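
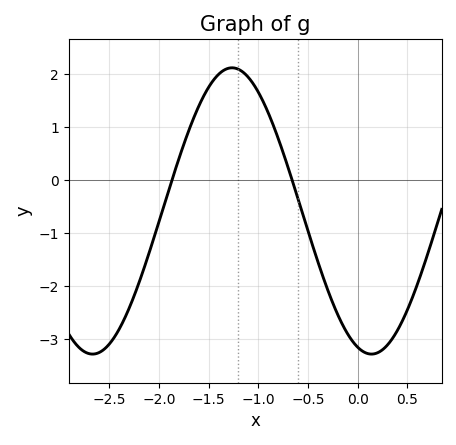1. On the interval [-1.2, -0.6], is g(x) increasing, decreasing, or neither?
decreasing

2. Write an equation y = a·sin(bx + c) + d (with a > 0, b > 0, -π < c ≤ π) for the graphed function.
y = 2.7sin(2.2x - 1.9) - 0.58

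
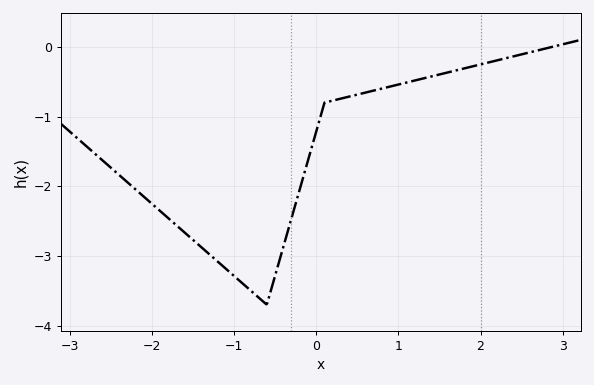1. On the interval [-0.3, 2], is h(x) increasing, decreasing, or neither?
increasing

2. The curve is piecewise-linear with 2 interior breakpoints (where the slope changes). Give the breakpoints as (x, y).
(-0.6, -3.7); (0.1, -0.8)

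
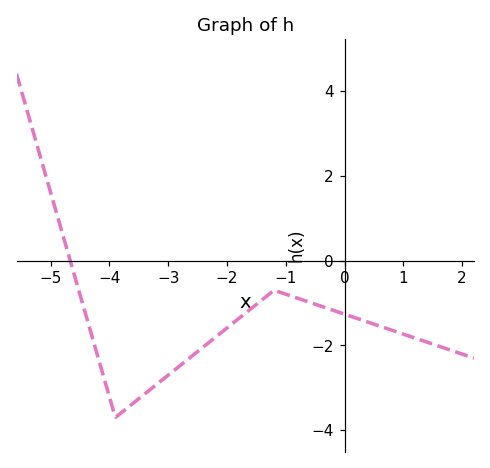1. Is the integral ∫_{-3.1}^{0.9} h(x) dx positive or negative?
negative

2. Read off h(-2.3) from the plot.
-1.92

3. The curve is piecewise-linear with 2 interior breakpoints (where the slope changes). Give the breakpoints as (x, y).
(-3.9, -3.7); (-1.2, -0.7)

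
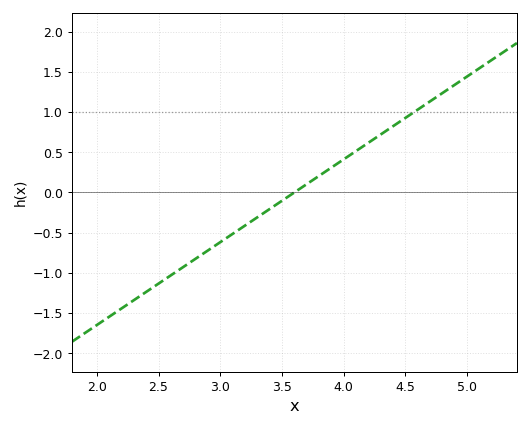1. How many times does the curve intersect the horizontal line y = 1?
1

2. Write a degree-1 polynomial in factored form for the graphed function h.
y = 1.03(x - 3.6)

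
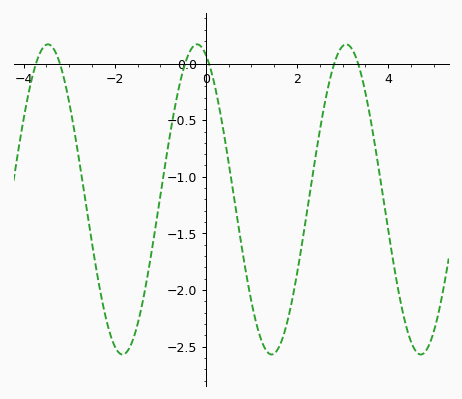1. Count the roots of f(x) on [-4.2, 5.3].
6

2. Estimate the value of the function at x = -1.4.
-2.13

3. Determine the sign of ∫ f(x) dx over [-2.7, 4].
negative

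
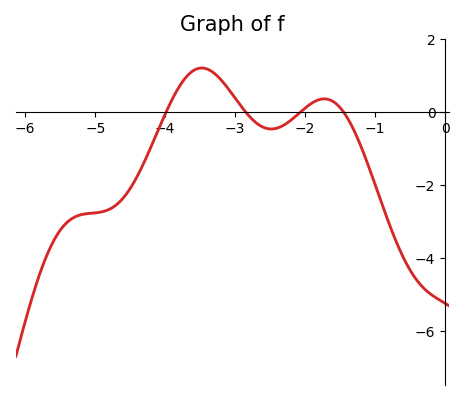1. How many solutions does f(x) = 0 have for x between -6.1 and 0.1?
4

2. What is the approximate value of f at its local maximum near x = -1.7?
0.365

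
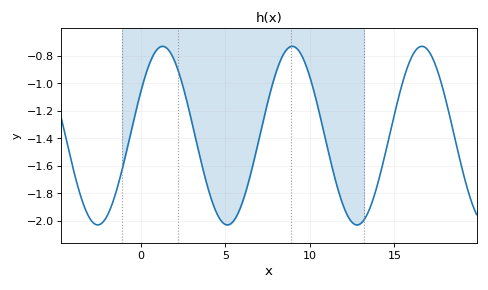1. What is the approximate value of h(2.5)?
-1.02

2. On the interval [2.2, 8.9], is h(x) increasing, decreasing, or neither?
neither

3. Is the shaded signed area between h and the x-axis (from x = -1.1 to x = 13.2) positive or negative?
negative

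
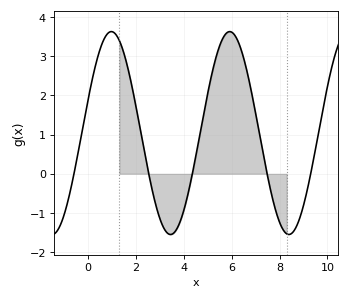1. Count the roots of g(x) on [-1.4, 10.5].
5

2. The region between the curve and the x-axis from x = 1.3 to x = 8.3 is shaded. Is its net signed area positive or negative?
positive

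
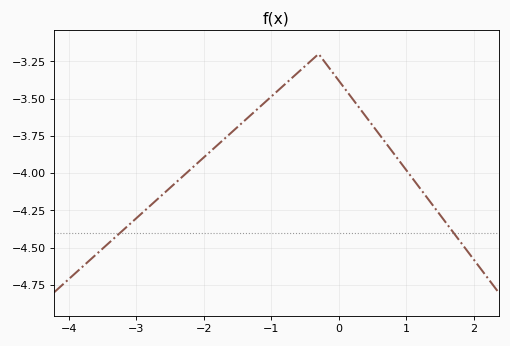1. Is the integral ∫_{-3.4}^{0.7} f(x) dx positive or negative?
negative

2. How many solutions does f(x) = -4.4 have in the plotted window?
2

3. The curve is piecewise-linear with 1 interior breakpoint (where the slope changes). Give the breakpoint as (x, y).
(-0.3, -3.2)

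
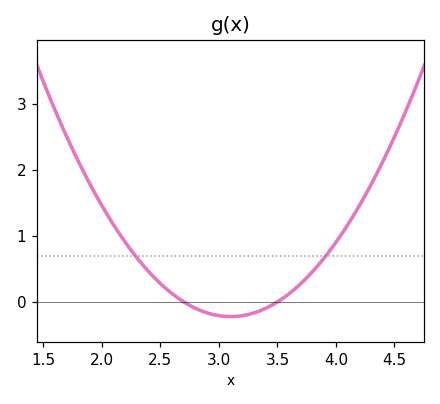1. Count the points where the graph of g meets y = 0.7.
2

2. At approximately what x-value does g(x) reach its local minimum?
3.1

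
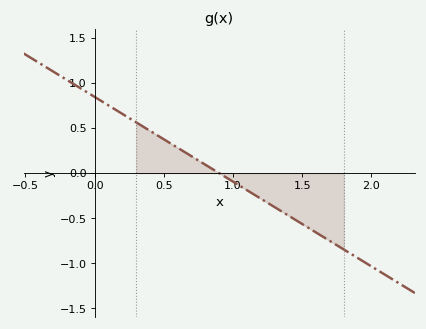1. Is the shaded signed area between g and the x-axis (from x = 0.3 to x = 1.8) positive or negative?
negative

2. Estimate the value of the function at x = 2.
-1.05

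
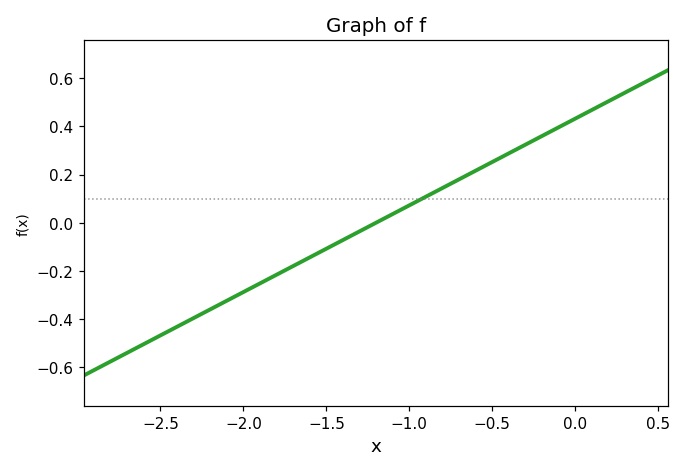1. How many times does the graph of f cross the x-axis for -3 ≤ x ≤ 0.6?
1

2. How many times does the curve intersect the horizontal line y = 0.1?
1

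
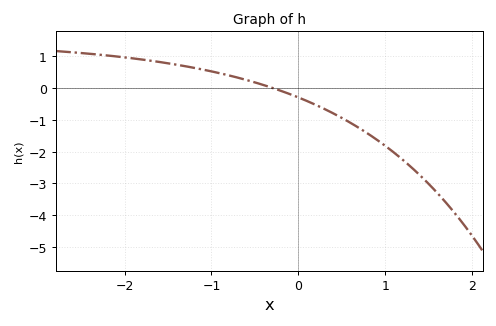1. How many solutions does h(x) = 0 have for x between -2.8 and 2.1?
1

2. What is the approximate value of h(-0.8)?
0.4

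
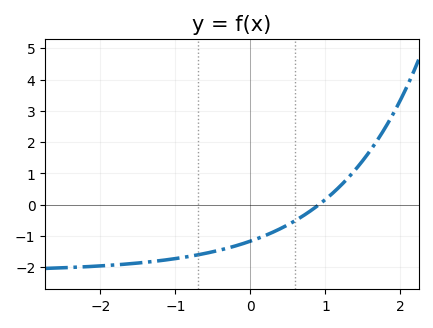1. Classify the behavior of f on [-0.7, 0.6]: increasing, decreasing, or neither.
increasing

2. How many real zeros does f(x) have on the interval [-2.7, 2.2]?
1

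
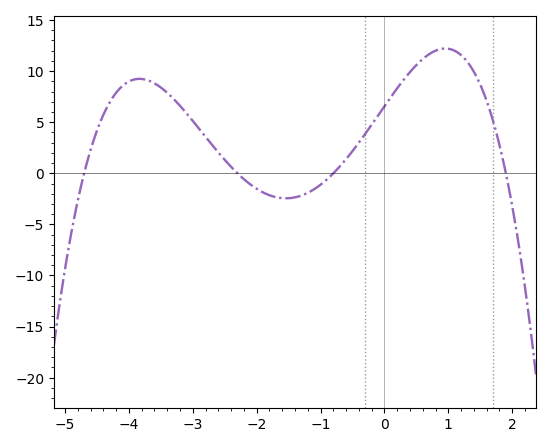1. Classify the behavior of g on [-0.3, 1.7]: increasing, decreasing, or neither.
neither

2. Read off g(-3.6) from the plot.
9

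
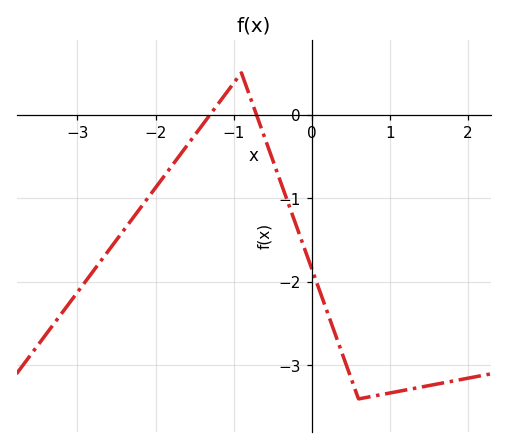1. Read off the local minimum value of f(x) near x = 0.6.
-3.4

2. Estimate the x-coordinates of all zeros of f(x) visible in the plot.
-1.3, -0.708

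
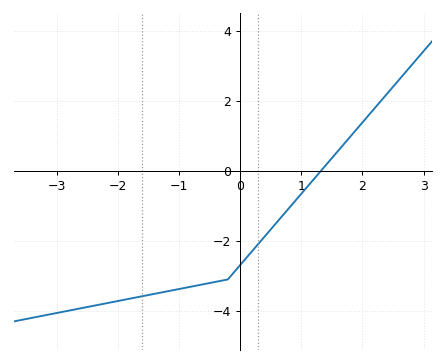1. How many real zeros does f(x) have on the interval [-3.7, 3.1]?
1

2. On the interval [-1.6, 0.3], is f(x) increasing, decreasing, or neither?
increasing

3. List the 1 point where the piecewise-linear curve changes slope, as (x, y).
(-0.2, -3.1)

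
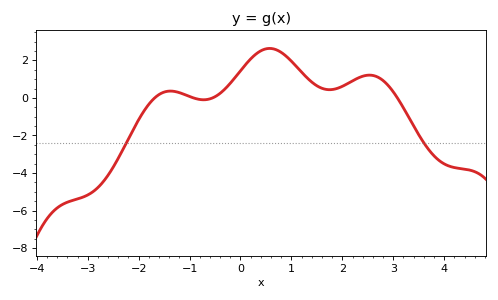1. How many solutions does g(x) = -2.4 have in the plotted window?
2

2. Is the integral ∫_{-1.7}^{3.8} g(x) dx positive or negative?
positive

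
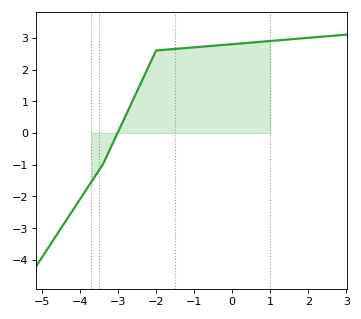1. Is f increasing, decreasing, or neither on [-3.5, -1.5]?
increasing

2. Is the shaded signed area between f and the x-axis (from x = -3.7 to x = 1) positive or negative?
positive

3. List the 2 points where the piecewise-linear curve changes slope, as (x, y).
(-3.4, -1); (-2, 2.6)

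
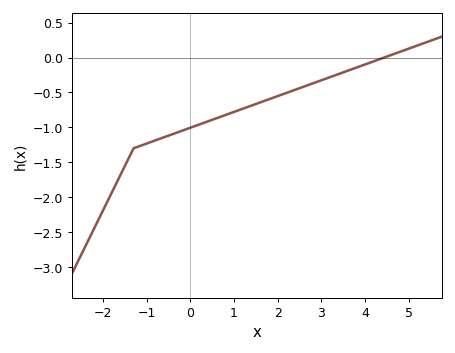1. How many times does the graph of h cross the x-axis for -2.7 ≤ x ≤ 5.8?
1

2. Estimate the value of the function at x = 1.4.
-0.7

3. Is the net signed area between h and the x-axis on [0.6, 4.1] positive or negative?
negative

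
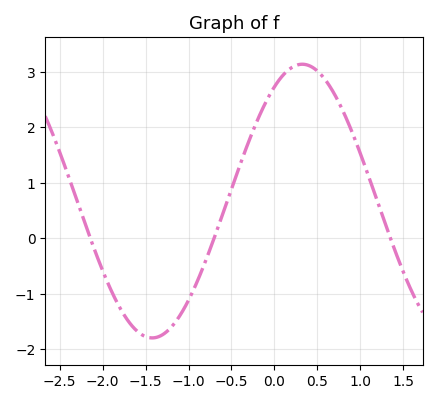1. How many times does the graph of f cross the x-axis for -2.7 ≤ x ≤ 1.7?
3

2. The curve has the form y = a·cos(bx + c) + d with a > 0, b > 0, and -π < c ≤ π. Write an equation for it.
y = 2.47cos(1.8x - 0.58) + 0.67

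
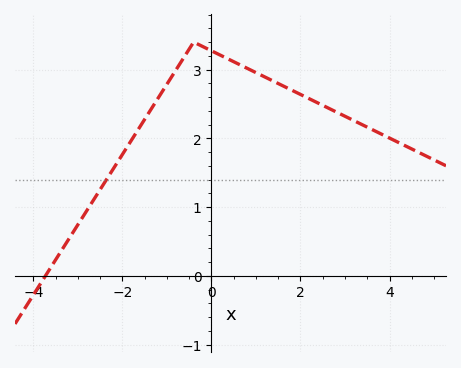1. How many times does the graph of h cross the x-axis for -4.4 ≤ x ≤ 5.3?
1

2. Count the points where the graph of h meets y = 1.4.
1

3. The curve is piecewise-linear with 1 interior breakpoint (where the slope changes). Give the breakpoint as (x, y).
(-0.4, 3.4)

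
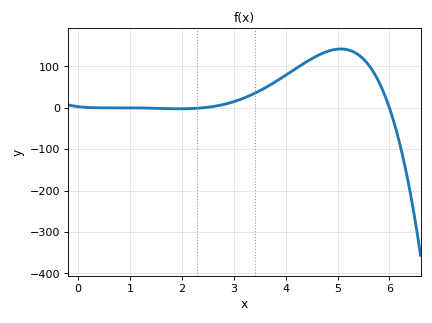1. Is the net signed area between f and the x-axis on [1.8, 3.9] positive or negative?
positive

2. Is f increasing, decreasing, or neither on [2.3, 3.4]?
increasing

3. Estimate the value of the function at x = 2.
-2.3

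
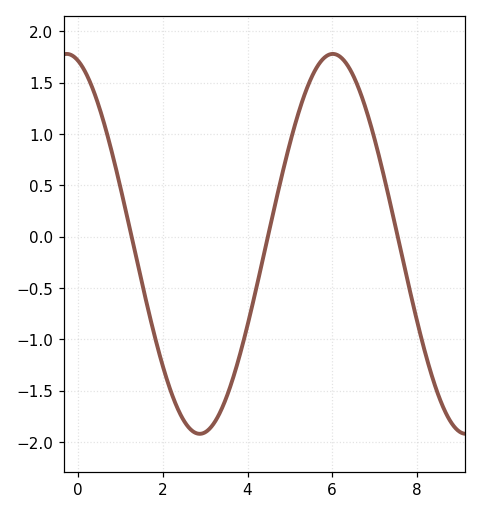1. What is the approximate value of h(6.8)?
1.25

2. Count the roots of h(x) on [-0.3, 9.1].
3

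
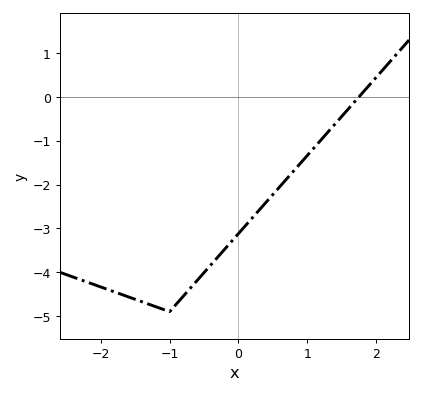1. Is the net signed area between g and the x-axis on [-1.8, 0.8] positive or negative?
negative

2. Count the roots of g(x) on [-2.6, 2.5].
1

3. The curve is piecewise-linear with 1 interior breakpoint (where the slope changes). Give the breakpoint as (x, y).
(-1, -4.9)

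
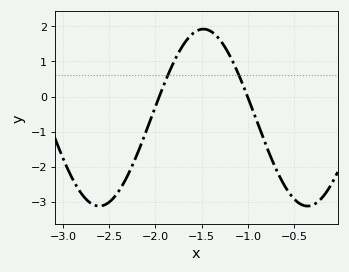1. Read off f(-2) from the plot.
-0.288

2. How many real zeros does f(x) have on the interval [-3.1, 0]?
2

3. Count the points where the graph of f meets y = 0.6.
2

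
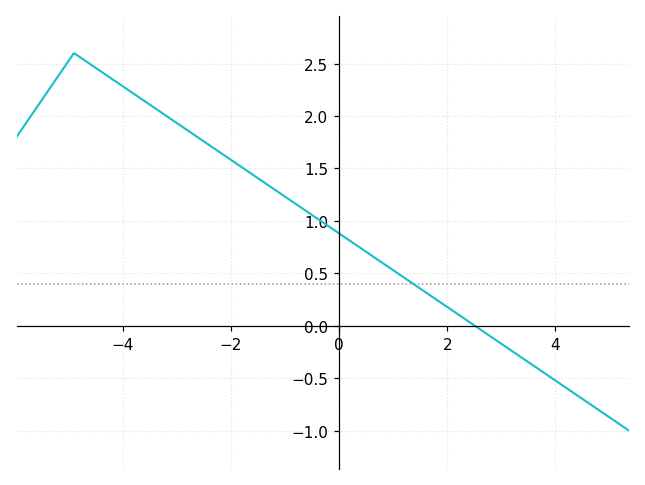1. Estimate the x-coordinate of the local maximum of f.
-4.8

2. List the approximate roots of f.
2.6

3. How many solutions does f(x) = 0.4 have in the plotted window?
1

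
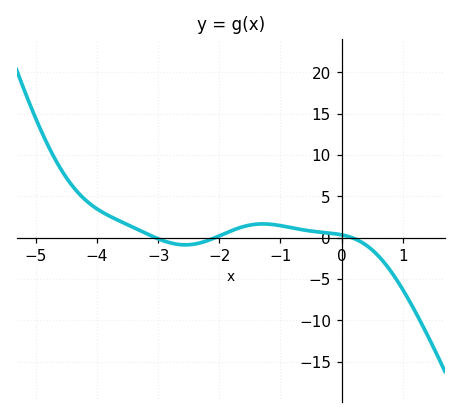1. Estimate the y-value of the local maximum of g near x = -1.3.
1.5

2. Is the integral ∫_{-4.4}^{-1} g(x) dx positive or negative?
positive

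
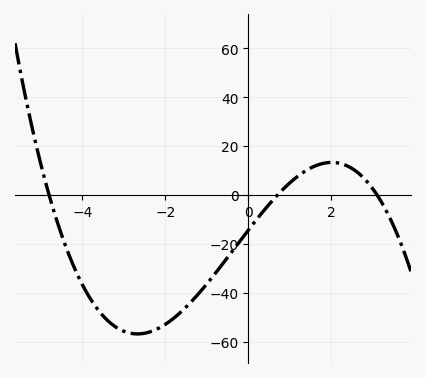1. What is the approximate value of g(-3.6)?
-47.4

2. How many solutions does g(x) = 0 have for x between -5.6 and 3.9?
3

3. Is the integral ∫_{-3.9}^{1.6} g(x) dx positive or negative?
negative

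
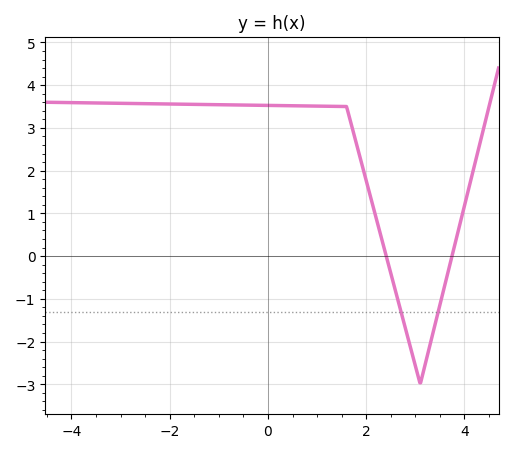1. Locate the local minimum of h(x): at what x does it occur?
3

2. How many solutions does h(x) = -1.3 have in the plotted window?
2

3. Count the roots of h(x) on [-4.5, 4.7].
2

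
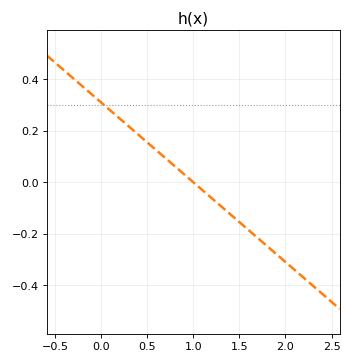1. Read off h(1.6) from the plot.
-0.186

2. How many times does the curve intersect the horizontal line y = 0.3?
1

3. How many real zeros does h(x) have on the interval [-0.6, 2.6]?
1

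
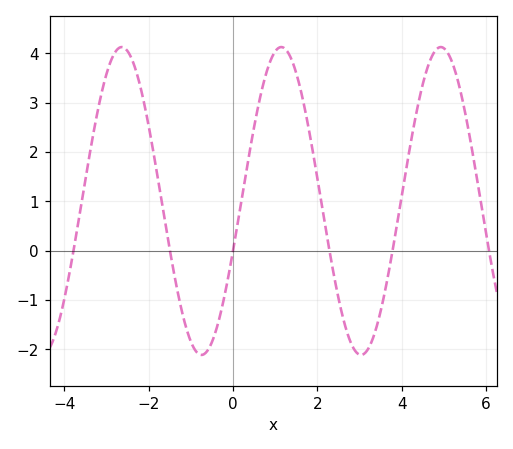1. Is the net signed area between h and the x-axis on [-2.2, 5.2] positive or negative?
positive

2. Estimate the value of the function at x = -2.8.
4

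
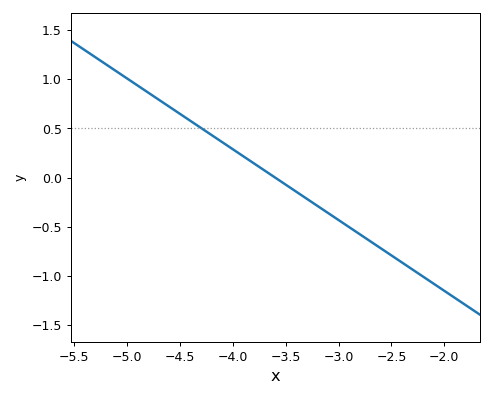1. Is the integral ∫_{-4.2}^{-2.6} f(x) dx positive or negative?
negative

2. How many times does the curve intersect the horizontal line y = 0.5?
1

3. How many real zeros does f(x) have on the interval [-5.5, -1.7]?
1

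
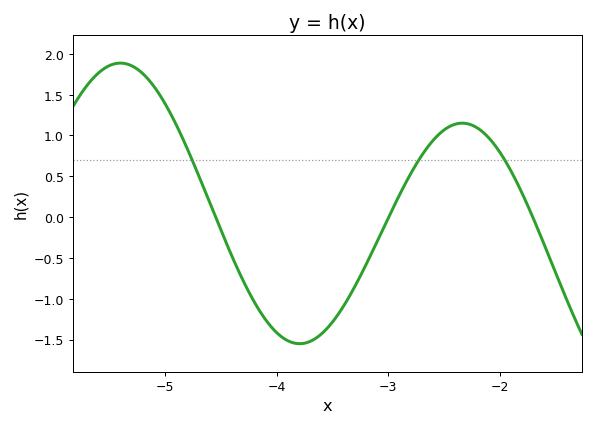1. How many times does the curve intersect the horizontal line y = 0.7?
3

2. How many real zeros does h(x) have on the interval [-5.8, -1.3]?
3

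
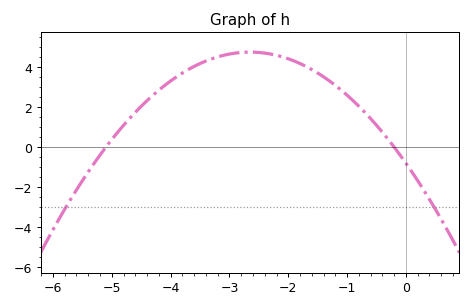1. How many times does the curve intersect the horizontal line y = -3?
2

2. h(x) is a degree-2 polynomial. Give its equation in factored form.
y = -0.79(x + 5.1)(x + 0.2)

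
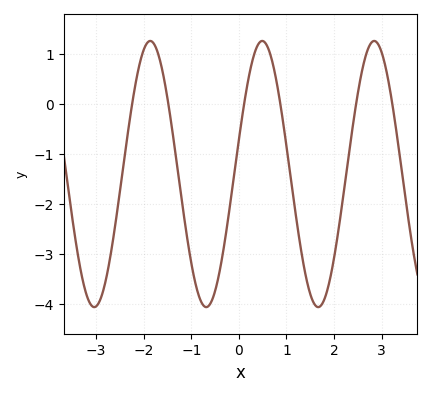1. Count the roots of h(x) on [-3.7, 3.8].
6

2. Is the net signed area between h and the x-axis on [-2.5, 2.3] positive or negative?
negative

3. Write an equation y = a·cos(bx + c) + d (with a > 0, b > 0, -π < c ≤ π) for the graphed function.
y = 2.66cos(2.67x - 1.31) - 1.4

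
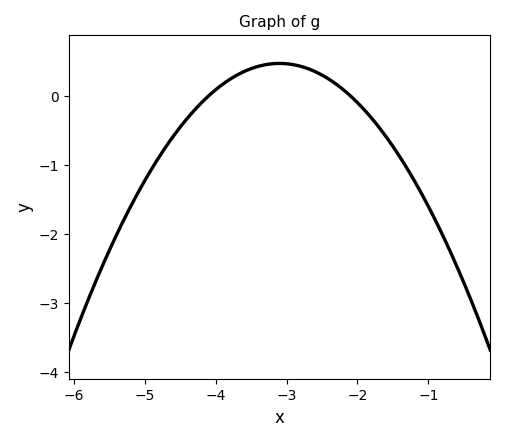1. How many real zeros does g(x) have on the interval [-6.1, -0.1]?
2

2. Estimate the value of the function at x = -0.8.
-2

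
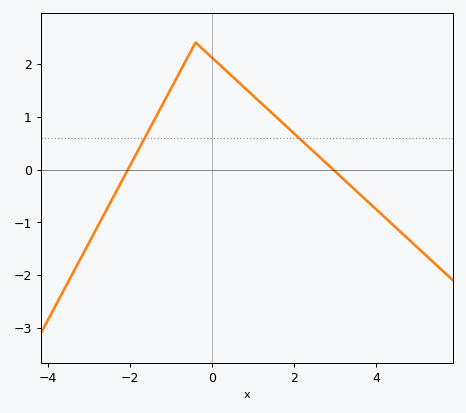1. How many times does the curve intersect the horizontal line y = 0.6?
2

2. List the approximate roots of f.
-2, 3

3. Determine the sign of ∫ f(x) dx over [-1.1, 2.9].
positive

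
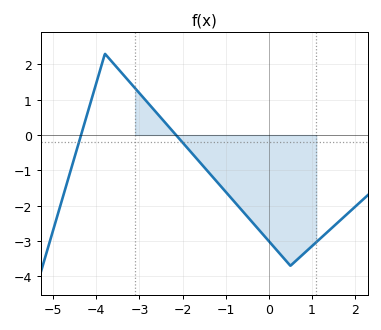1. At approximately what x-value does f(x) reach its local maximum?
-3.8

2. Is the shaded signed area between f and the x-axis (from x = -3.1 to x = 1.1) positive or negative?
negative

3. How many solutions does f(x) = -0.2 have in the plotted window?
2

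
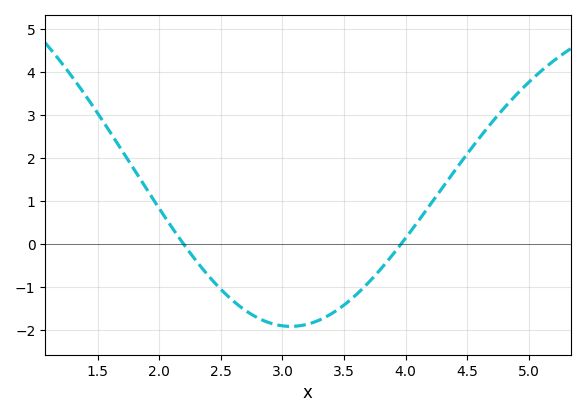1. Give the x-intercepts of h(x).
2.19, 3.97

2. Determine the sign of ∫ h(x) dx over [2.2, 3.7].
negative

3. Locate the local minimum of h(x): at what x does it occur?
3.07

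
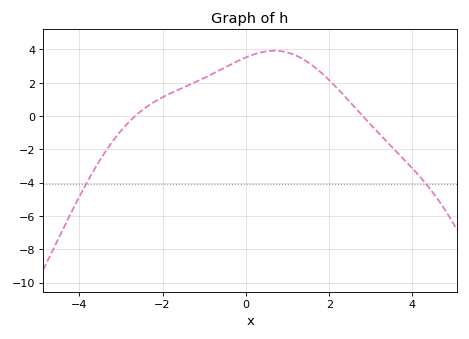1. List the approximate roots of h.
-2.6, 2.8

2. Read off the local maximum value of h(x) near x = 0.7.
4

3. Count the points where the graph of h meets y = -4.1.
2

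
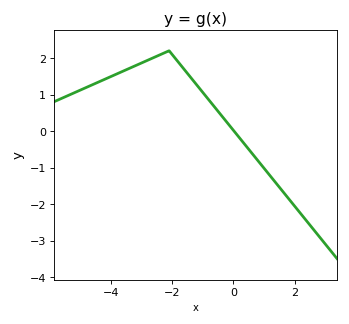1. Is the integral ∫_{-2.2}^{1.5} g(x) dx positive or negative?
positive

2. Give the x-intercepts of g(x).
0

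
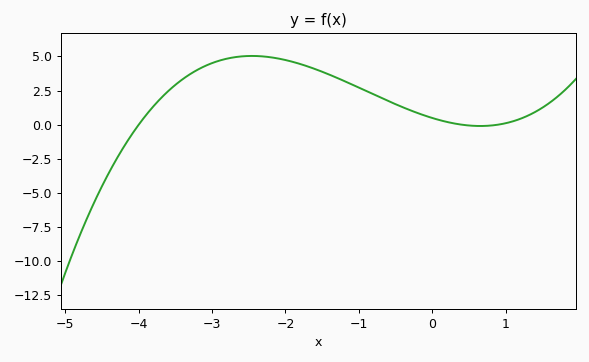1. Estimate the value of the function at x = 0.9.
0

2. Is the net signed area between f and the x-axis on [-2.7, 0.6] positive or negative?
positive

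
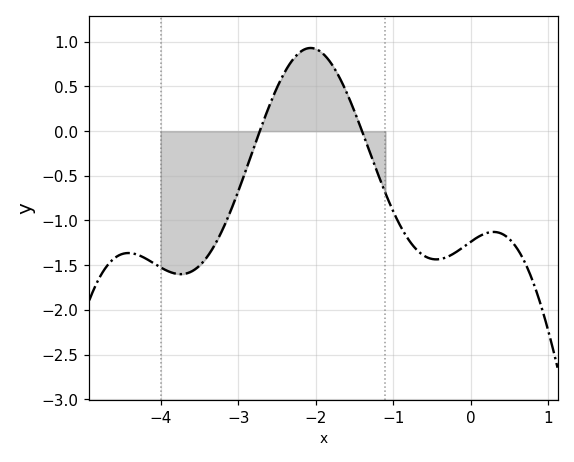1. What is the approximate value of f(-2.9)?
-0.436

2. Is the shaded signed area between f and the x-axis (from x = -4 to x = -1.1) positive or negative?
negative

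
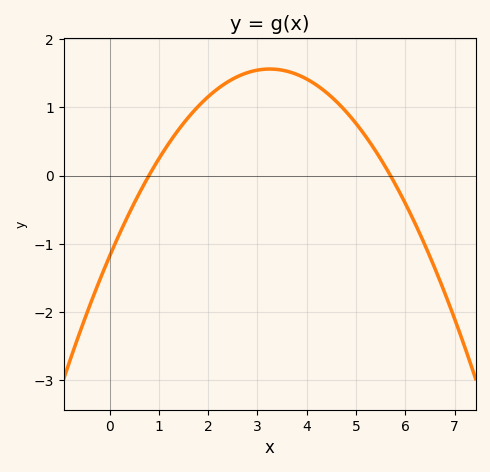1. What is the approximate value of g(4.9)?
0.853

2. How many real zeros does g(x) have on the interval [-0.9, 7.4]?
2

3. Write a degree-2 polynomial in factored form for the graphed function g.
y = -0.26(x - 0.8)(x - 5.7)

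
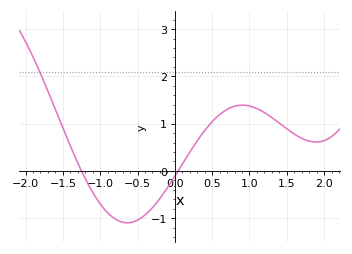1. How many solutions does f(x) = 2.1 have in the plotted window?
1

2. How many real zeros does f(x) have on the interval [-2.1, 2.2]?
2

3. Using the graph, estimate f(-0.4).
-0.9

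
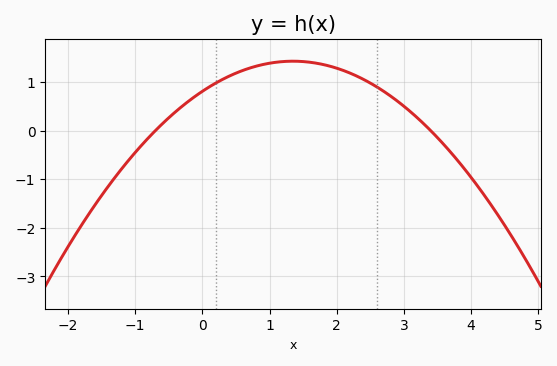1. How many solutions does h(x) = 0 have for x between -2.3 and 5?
2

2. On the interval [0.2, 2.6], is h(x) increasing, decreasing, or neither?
neither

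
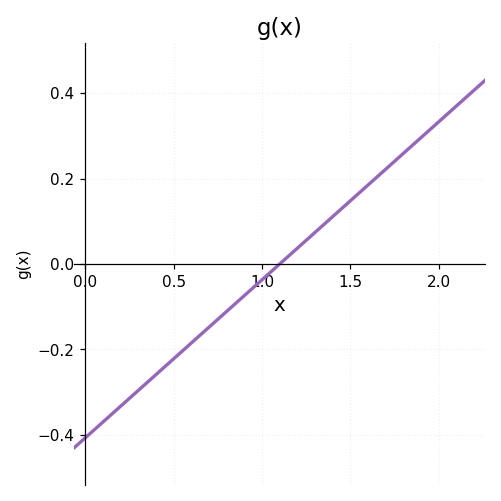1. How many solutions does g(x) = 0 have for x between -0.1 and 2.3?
1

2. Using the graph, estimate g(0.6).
-0.185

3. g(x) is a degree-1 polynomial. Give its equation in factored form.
y = 0.37(x - 1.1)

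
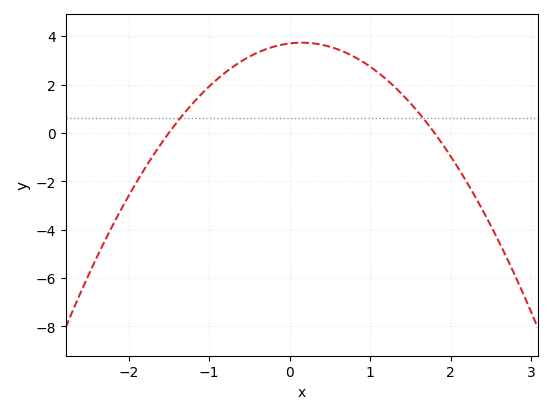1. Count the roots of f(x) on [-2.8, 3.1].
2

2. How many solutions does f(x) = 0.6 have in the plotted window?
2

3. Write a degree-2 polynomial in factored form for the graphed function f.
y = -1.37(x + 1.5)(x - 1.8)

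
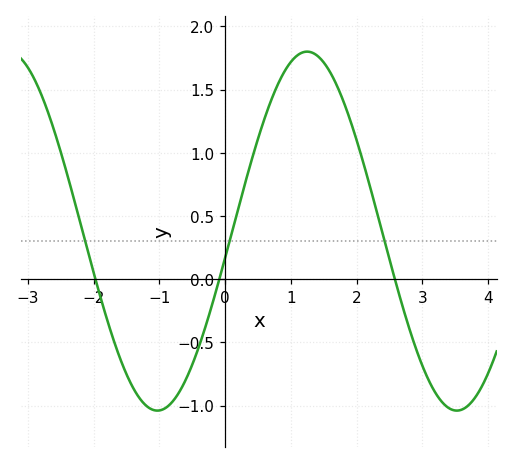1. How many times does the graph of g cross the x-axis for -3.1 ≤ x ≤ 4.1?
3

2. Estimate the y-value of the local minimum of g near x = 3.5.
-1.04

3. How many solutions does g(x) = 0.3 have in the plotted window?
3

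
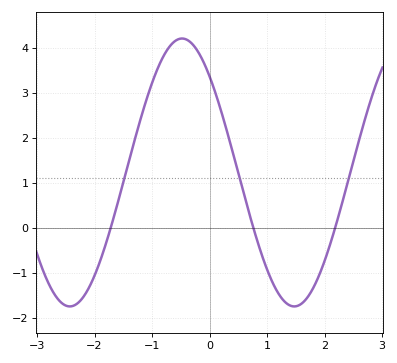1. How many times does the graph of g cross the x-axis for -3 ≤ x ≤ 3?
3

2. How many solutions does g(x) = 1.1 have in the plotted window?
3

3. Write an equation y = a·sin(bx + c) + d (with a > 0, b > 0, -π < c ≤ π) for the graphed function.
y = 2.97sin(1.6x + 2.3) + 1.23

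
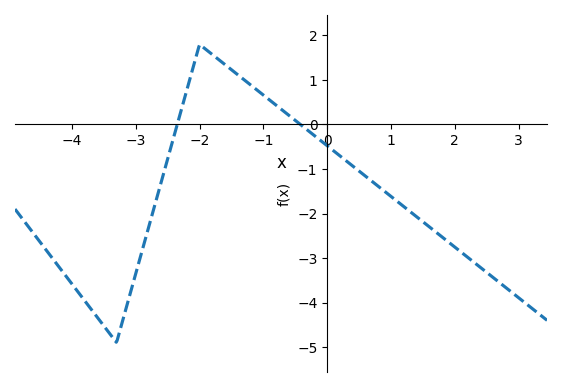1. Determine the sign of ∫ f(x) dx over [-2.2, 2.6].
negative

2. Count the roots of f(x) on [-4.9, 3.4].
2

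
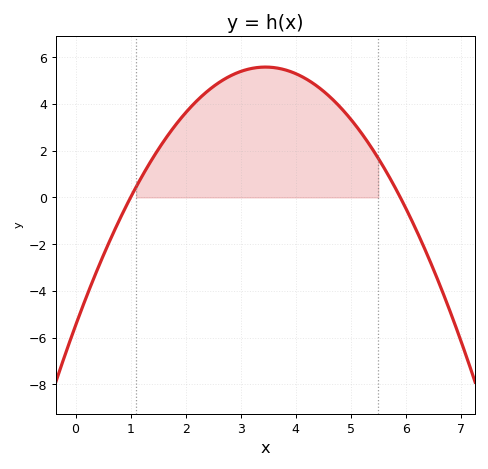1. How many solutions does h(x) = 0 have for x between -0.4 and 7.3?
2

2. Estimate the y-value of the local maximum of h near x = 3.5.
5.6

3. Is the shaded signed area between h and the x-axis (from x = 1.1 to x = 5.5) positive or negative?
positive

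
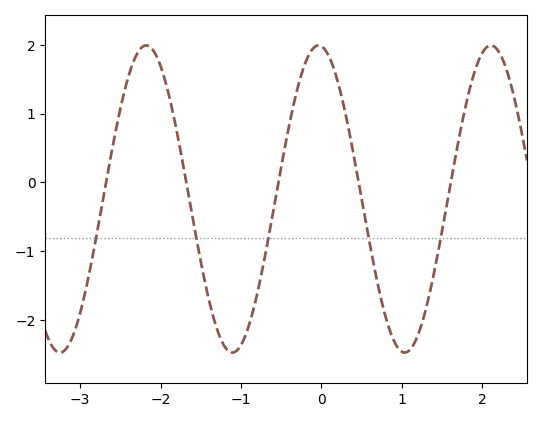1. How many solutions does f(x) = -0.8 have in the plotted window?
5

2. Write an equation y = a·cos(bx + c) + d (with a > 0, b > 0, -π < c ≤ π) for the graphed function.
y = 2.23cos(2.9x + 0.1) - 0.24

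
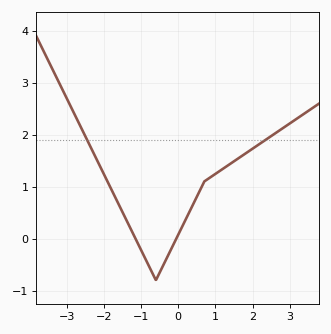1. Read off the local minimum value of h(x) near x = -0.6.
-0.8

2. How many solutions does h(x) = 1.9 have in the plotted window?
2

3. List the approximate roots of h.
-1.2, 0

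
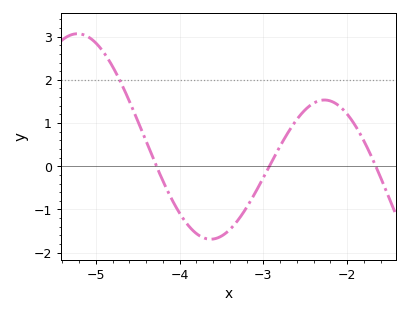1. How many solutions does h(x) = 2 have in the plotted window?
1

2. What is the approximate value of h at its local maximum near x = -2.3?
1.5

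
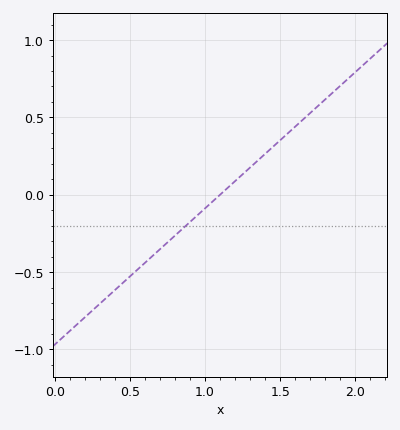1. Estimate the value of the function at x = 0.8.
-0.25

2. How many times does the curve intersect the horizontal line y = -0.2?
1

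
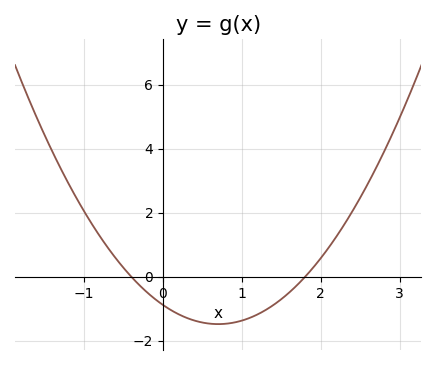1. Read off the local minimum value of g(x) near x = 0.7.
-1.48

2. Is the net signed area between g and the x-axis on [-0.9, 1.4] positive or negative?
negative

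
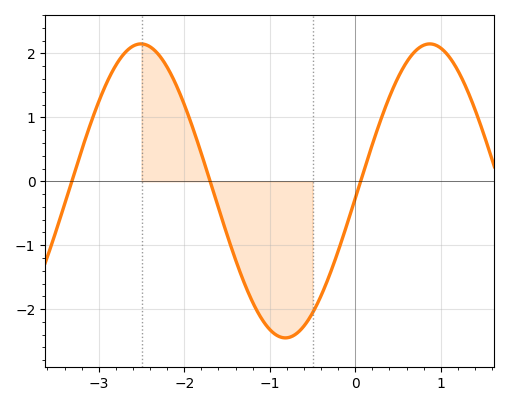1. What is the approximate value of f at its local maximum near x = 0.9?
2.1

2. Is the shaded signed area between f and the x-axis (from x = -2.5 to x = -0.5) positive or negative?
negative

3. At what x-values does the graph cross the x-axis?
-3.3, -1.7, 0.1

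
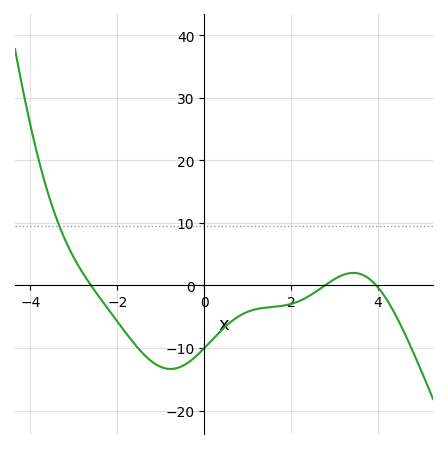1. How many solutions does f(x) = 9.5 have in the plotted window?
1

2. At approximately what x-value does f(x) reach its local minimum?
-0.775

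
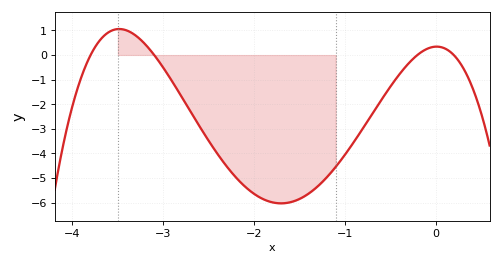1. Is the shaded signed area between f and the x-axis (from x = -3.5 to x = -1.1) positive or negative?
negative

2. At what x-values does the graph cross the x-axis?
-3.8, -3.1, -0.2, 0.2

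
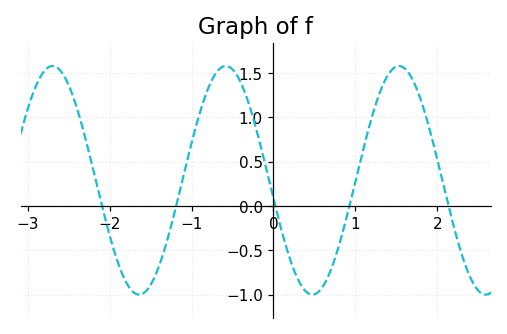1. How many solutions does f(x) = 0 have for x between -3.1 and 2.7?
5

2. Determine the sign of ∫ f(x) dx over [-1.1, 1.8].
positive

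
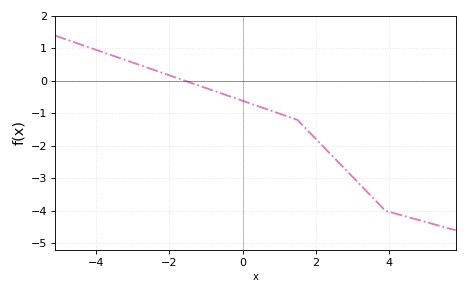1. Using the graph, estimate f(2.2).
-2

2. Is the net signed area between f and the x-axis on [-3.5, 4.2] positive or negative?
negative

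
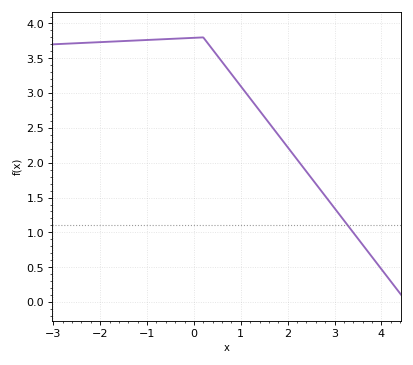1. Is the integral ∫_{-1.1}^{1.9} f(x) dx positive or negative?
positive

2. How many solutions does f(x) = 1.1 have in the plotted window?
1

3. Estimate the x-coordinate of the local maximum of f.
0.2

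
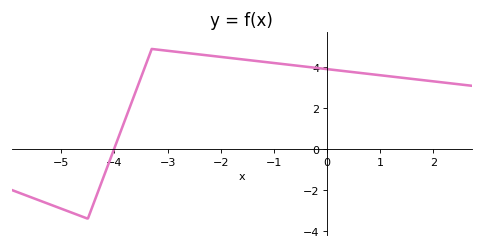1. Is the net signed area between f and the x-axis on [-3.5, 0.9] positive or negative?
positive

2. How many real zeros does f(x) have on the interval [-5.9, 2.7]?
1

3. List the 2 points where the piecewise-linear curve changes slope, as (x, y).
(-4.5, -3.4); (-3.3, 4.9)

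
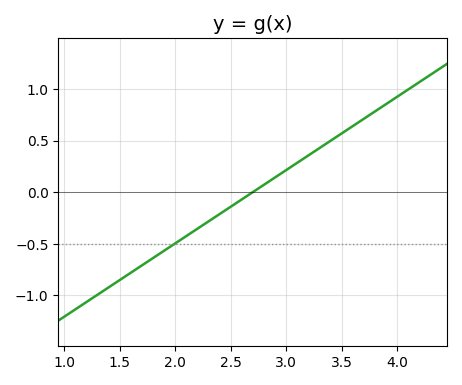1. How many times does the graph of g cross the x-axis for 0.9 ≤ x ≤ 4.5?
1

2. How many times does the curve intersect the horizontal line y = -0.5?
1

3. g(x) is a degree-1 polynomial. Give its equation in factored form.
y = 0.71(x - 2.7)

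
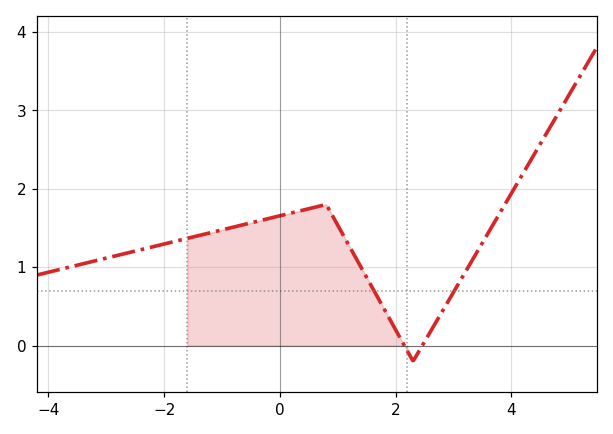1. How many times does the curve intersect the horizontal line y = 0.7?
2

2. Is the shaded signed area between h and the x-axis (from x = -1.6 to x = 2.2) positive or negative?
positive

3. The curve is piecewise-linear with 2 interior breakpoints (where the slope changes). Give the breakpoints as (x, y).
(0.8, 1.8); (2.3, -0.2)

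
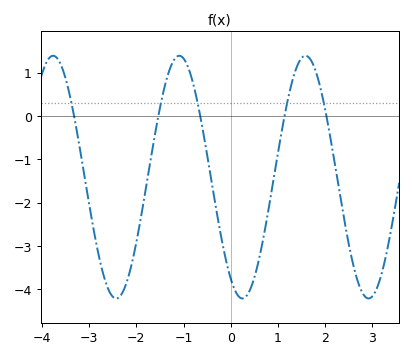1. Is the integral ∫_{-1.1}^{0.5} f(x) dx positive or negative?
negative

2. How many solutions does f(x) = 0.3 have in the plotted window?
5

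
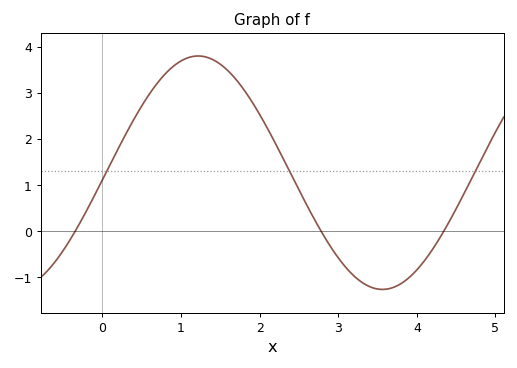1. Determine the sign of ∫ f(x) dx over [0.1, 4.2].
positive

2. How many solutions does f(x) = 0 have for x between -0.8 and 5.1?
3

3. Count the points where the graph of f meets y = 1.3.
3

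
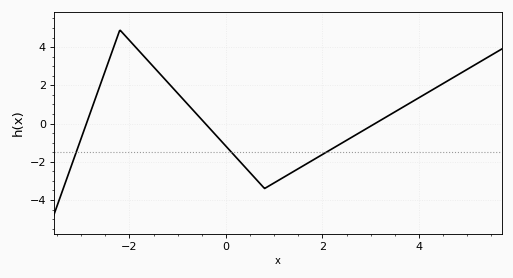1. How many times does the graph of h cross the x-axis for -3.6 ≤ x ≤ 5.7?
3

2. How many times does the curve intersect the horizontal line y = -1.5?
3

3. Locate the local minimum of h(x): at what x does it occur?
0.8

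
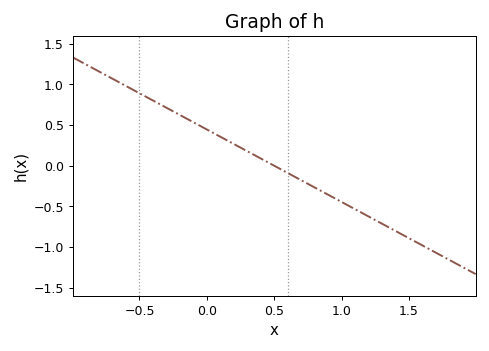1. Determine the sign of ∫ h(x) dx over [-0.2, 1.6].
negative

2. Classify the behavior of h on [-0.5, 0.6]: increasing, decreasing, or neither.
decreasing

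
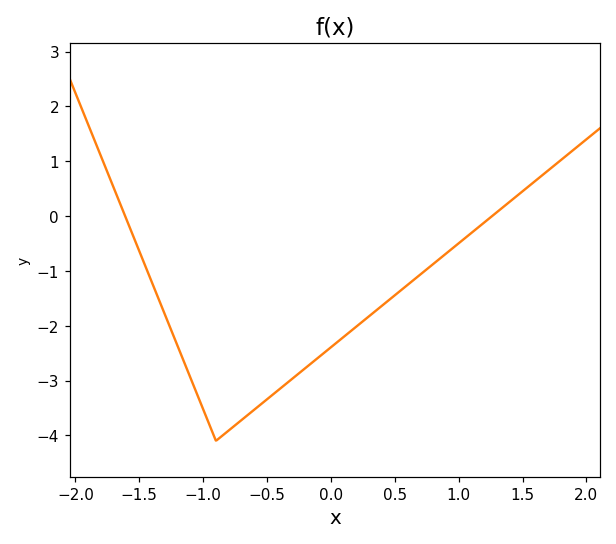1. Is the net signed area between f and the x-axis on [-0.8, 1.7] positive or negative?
negative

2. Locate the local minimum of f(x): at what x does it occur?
-0.9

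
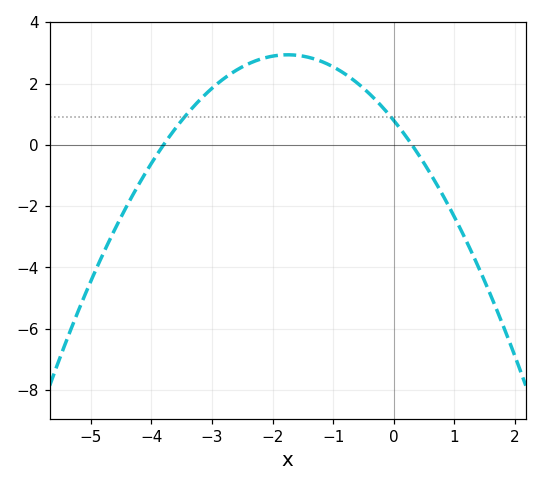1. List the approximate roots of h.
-3.8, 0.4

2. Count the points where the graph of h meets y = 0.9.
2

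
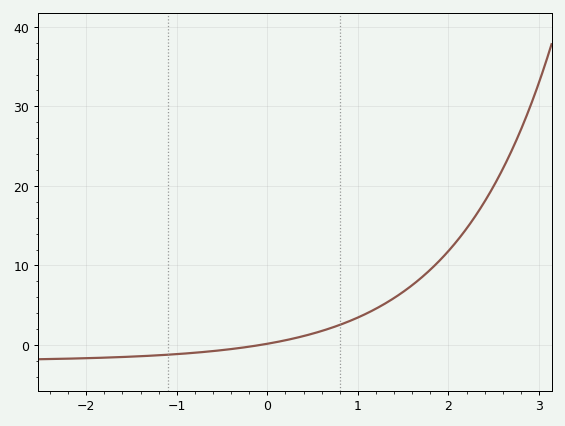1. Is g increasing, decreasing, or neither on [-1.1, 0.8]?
increasing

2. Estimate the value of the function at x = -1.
-1.14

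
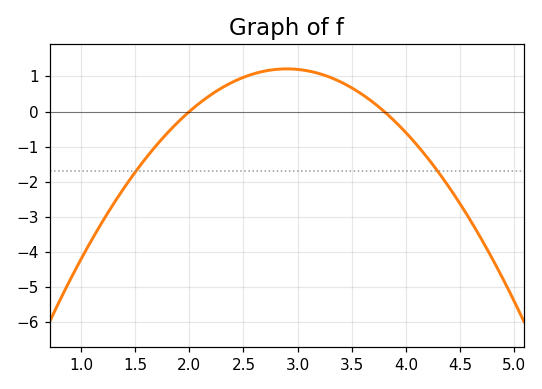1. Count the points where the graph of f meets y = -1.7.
2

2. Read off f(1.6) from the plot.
-1.3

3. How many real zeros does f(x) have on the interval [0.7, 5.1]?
2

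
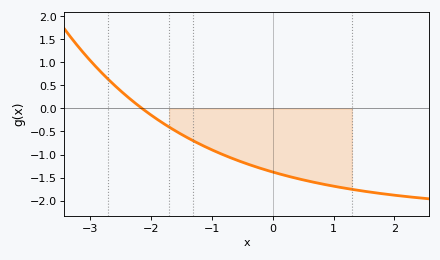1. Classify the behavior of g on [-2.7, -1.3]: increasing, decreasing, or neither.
decreasing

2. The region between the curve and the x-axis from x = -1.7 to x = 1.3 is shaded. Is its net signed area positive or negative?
negative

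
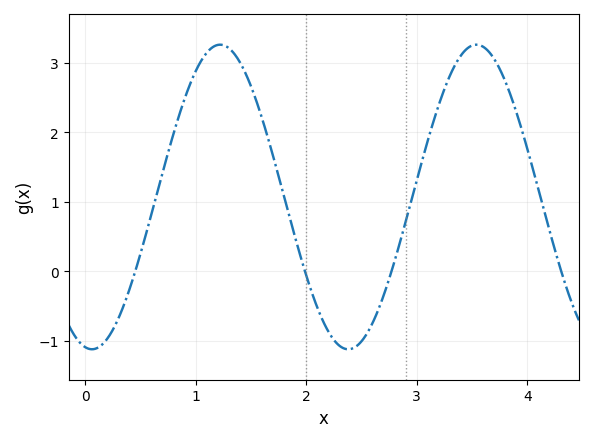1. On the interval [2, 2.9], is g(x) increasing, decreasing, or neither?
neither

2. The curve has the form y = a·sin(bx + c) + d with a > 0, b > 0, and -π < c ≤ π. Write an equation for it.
y = 2.19sin(2.71x - 1.74) + 1.07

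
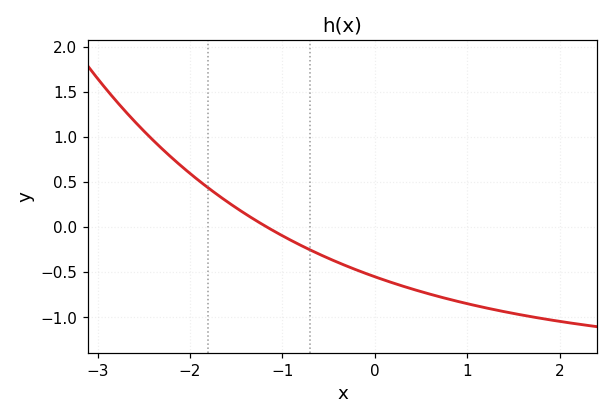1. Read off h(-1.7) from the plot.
0.35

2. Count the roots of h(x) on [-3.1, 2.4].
1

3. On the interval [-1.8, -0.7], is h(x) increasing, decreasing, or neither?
decreasing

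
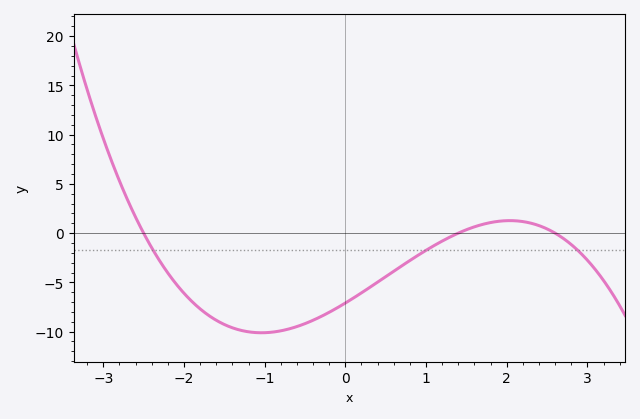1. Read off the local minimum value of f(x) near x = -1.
-10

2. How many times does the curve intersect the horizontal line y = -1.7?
3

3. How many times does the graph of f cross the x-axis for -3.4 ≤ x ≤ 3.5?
3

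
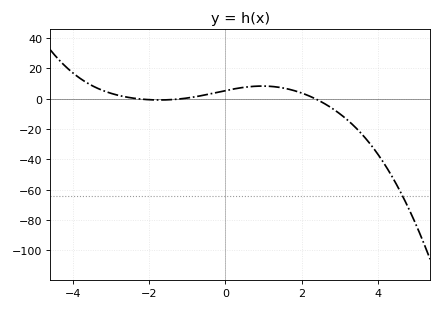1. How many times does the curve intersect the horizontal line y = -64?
1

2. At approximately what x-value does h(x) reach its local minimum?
-1.73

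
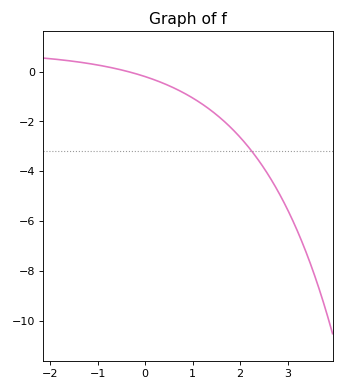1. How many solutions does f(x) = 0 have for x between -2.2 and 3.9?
1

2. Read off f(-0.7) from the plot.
0.154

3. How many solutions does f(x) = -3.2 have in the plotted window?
1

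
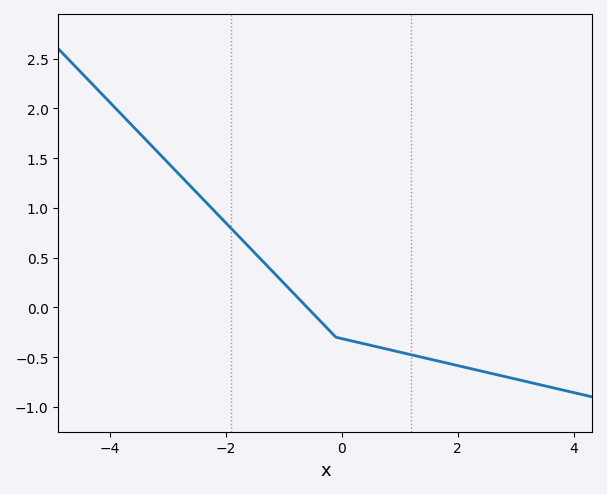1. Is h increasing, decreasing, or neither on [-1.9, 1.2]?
decreasing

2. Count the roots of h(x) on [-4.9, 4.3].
1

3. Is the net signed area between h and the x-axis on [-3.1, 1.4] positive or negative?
positive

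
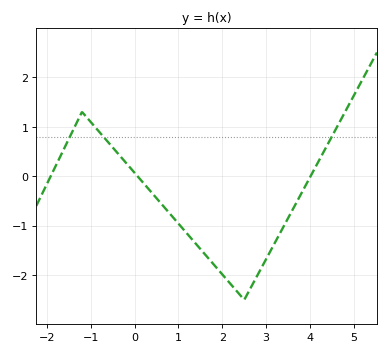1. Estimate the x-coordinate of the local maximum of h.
-1.2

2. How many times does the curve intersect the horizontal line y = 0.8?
3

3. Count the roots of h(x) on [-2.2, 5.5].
3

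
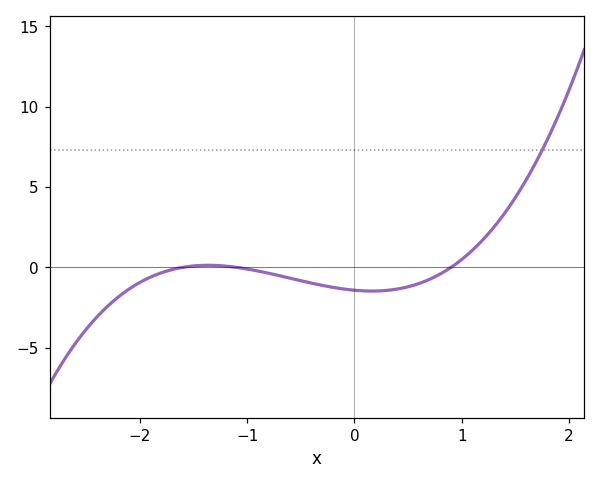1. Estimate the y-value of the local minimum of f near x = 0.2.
-1.5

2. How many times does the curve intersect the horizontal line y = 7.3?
1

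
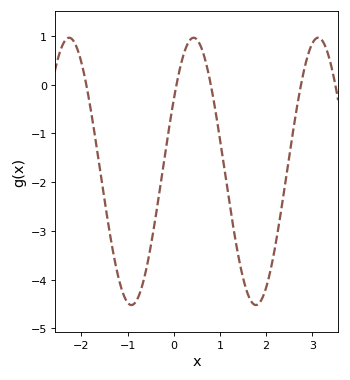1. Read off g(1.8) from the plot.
-4.5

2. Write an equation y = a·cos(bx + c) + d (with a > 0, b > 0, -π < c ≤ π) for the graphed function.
y = 2.74cos(2.3x - 1) - 1.78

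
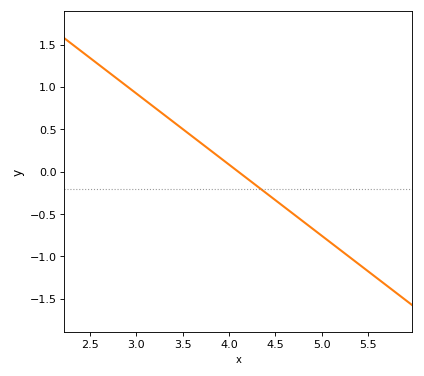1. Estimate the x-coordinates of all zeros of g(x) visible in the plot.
4.1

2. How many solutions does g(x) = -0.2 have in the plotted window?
1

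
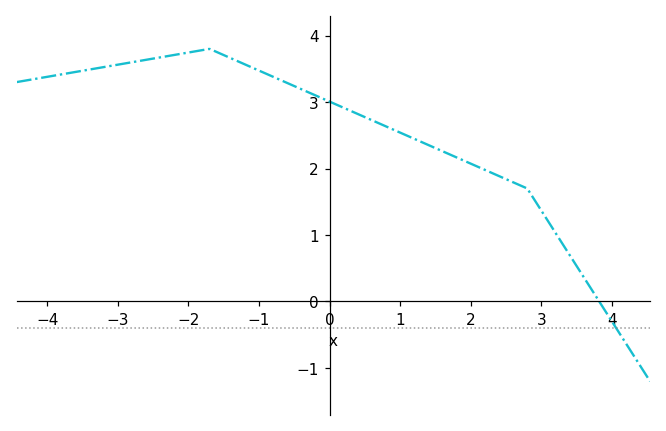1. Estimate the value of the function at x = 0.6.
2.7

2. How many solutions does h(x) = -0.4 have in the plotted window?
1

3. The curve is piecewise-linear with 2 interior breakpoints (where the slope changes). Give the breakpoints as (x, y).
(-1.7, 3.8); (2.8, 1.7)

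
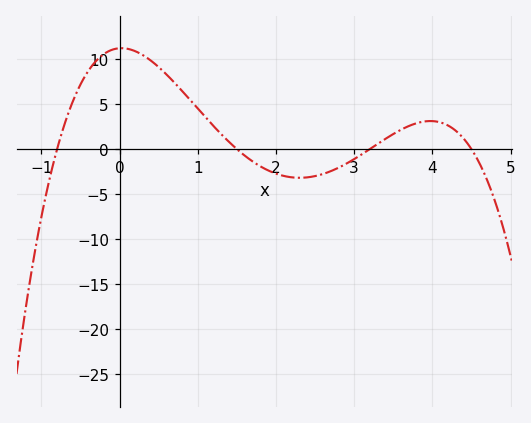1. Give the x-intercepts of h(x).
-0.8, 1.5, 3.2, 4.5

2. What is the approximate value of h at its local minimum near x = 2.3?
-3.19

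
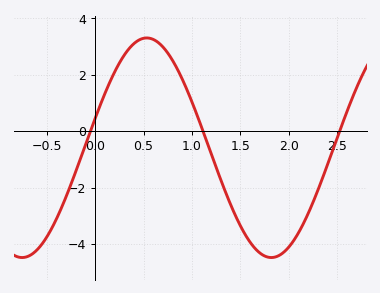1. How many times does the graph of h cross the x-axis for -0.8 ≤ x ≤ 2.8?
3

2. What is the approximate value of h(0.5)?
3.2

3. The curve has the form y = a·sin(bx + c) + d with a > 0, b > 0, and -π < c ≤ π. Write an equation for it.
y = 3.89sin(2.4x + 0.27) - 0.58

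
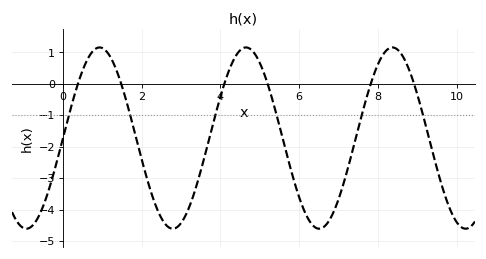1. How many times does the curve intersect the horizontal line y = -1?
6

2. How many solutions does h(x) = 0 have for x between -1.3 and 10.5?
6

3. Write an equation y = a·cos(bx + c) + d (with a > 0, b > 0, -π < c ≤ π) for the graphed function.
y = 2.88cos(1.69x - 1.57) - 1.73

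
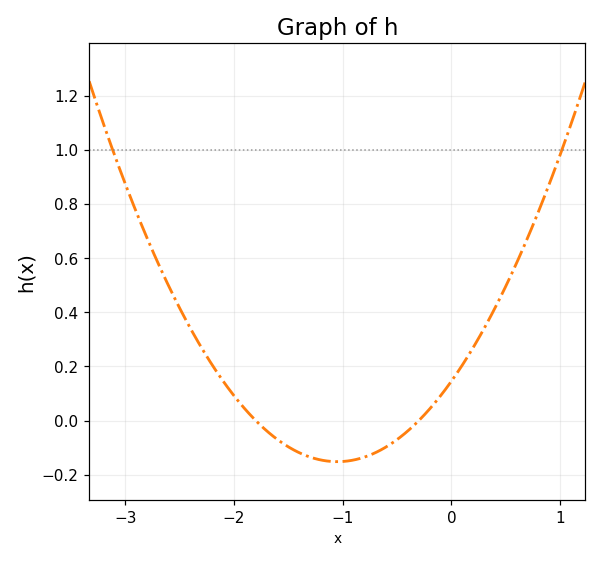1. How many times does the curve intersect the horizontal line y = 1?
2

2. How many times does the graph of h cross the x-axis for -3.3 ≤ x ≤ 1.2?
2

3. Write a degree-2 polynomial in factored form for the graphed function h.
y = 0.27(x + 1.8)(x + 0.3)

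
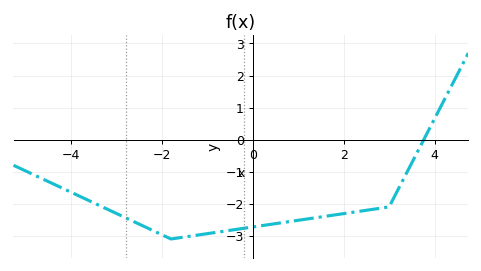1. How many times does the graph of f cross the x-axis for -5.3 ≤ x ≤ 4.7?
1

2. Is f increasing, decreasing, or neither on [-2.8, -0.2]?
neither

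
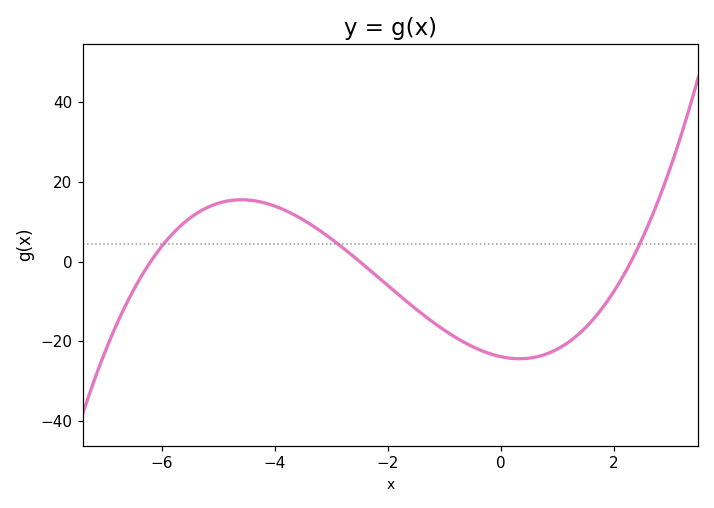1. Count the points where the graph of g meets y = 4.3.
3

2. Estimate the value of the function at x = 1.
-22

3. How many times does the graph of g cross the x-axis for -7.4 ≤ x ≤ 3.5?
3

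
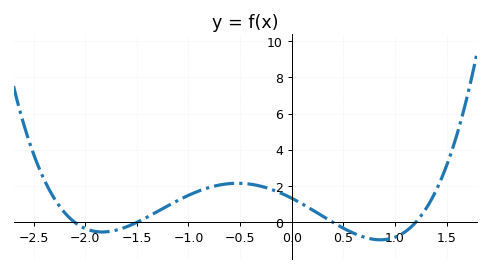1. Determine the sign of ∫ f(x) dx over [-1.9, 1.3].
positive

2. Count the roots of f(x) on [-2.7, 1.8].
4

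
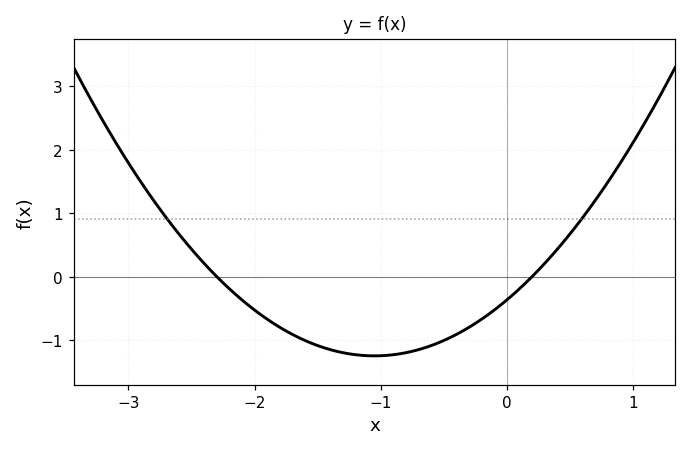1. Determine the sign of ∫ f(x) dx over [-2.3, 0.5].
negative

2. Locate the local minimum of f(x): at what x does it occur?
-1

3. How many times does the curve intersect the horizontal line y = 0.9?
2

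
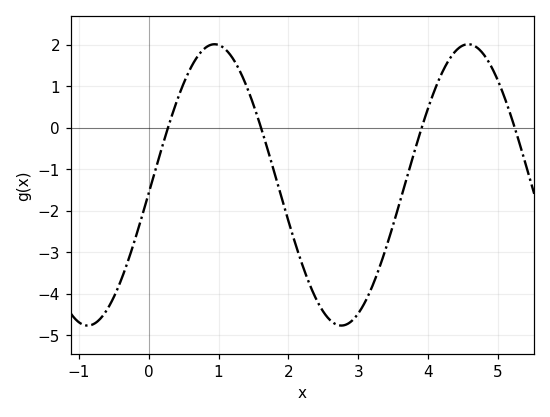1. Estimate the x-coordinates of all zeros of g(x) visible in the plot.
0.3, 1.6, 3.9, 5.2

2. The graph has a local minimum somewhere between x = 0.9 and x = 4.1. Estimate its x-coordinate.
2.8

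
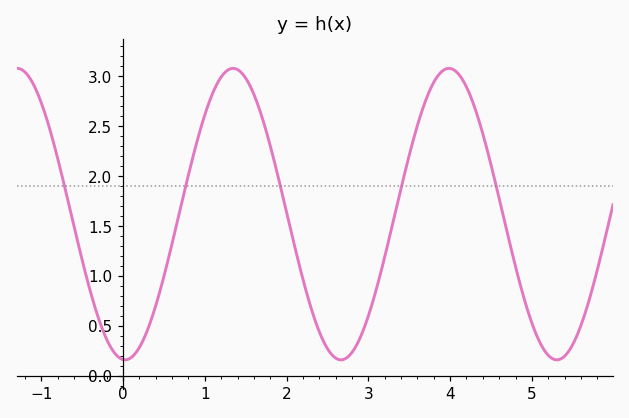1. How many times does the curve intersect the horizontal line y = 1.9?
5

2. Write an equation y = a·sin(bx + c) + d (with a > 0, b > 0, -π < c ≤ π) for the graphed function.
y = 1.46sin(2.38x - 1.63) + 1.62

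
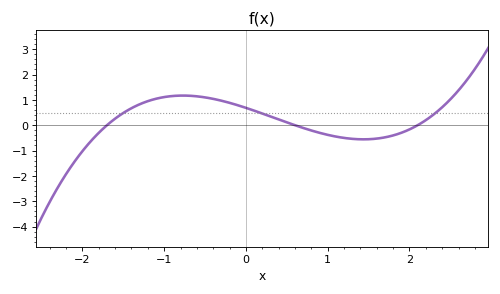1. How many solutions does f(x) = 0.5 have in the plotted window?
3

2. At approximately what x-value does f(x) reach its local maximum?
-0.77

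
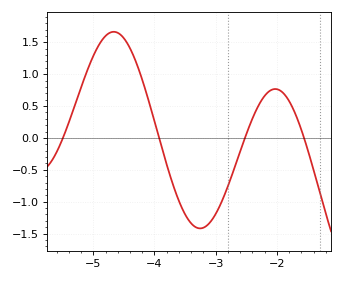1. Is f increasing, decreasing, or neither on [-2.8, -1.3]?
neither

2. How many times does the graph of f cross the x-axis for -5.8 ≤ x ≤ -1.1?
4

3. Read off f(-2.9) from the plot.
-0.998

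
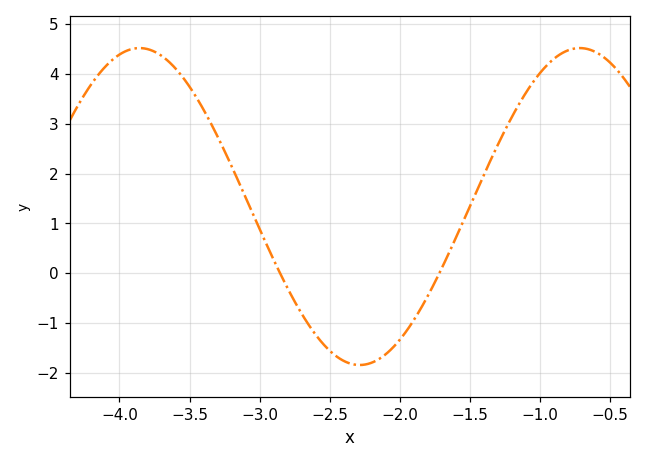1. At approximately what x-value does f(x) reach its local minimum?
-2.3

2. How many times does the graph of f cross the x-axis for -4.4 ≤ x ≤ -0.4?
2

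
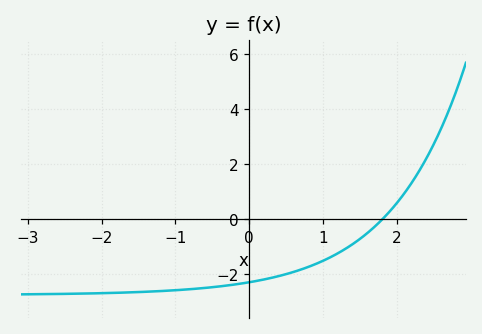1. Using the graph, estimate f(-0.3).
-2.4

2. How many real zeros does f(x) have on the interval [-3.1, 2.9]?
1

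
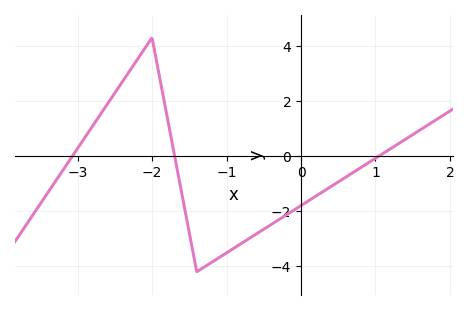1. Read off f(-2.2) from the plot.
3.5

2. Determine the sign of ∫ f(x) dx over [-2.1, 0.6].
negative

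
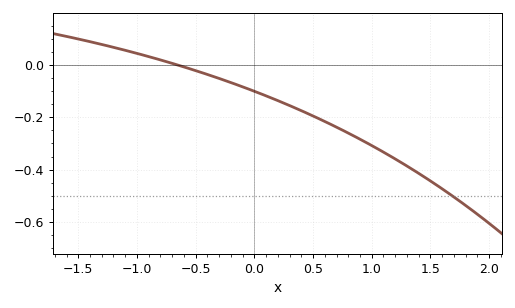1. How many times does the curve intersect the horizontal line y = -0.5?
1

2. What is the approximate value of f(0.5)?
-0.2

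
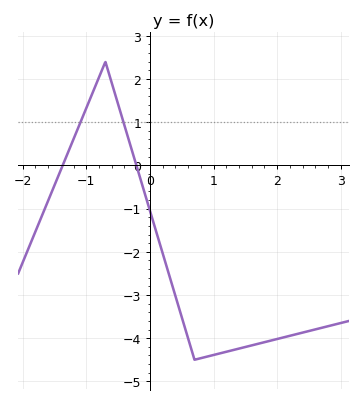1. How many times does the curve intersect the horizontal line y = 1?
2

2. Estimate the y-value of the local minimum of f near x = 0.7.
-4.5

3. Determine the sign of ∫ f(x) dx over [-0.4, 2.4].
negative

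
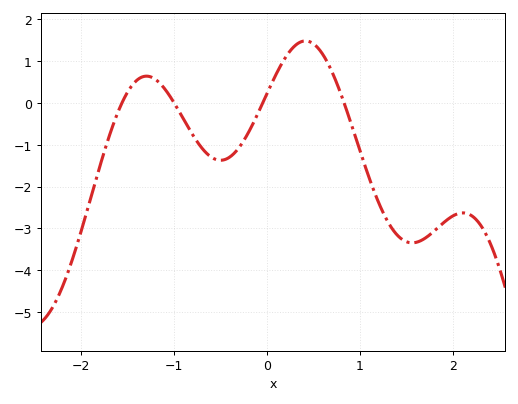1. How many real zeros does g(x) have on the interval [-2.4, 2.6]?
4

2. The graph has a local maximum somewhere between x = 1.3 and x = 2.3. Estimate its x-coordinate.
2.1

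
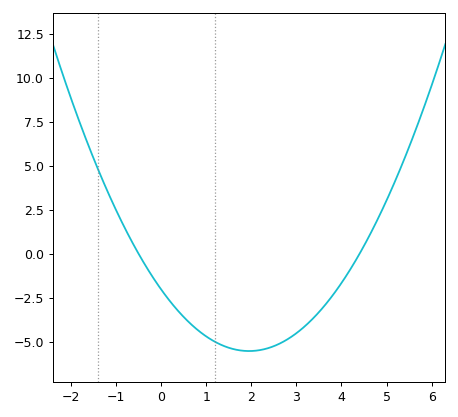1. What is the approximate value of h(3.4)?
-3.6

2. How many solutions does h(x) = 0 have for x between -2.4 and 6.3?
2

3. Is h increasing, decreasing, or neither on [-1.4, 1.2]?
decreasing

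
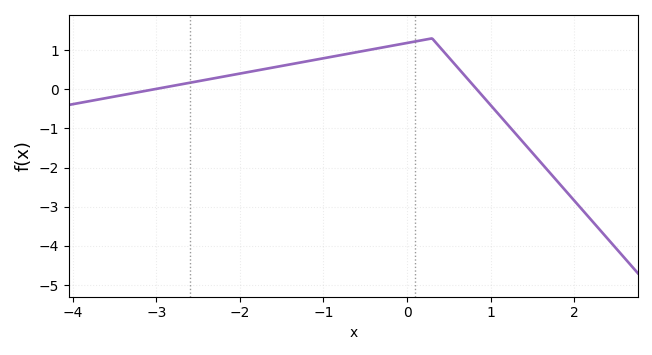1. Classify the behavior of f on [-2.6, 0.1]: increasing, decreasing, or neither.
increasing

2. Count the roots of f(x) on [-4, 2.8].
2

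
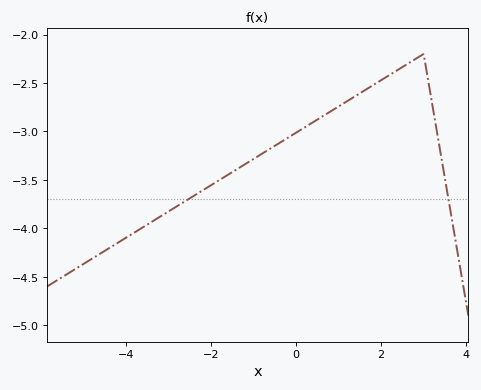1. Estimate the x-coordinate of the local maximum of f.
3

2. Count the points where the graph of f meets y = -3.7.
2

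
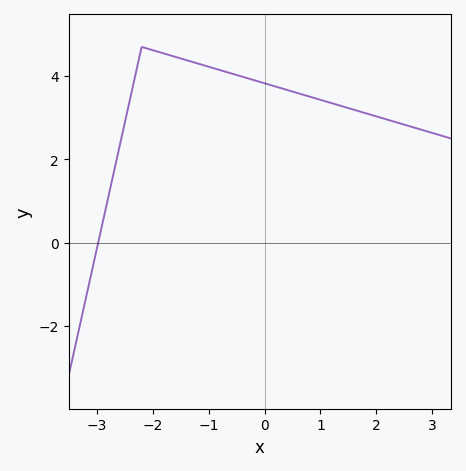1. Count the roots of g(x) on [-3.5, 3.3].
1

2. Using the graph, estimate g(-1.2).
4.3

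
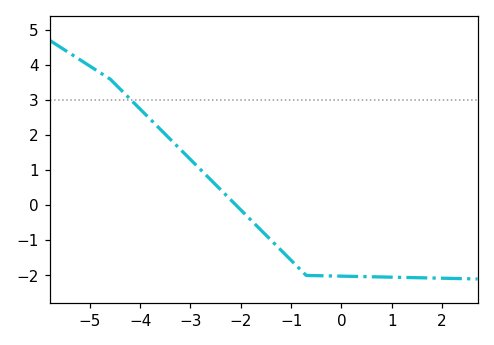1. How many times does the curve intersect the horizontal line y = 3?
1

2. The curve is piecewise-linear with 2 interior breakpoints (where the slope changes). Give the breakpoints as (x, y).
(-4.6, 3.6); (-0.7, -2)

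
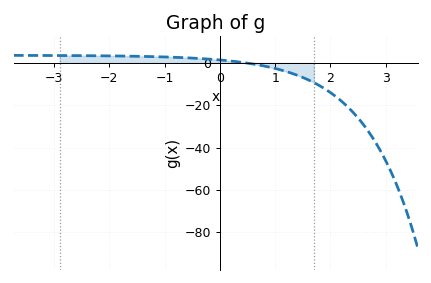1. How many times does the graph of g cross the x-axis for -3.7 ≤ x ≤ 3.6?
1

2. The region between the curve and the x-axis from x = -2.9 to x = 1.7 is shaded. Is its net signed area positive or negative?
positive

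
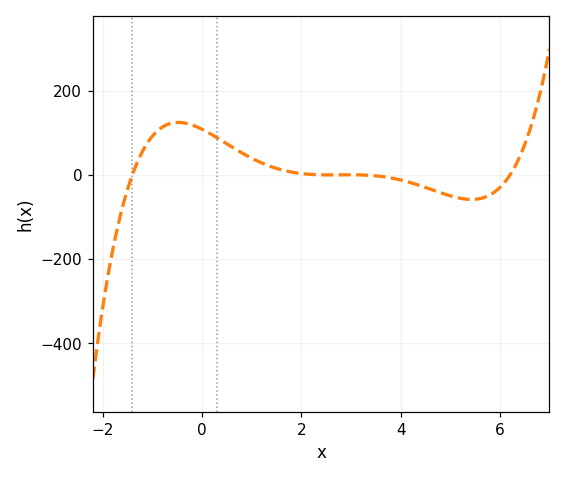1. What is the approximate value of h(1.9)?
4.6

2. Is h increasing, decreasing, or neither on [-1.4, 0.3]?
neither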